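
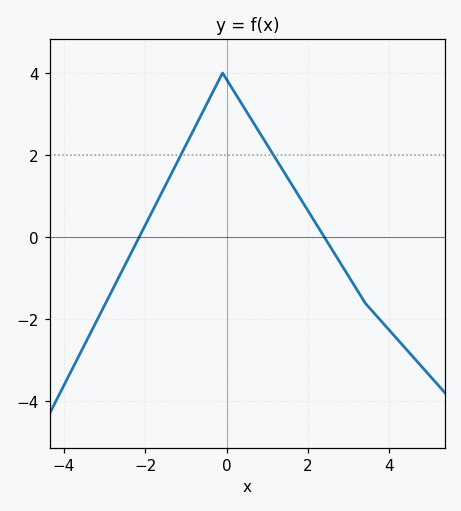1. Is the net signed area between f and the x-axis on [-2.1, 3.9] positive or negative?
positive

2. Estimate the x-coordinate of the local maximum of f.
-0.101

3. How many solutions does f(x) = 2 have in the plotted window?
2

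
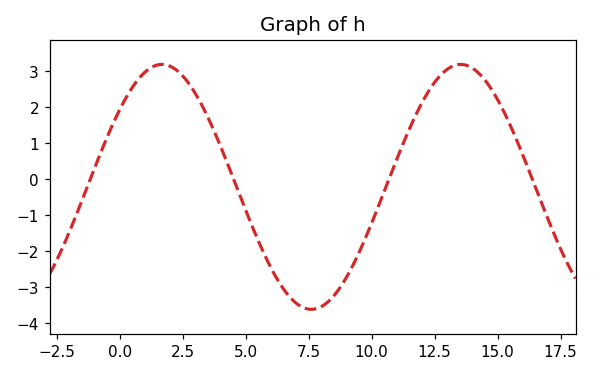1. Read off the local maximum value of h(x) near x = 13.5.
3.2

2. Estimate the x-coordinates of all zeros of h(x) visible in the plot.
-1, 4.5, 10.5, 16.5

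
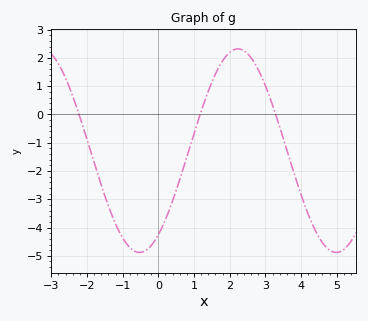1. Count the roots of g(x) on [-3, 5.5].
3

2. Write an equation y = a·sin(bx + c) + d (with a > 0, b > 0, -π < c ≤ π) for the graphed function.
y = 3.6sin(1.1x - 0.97) - 1.28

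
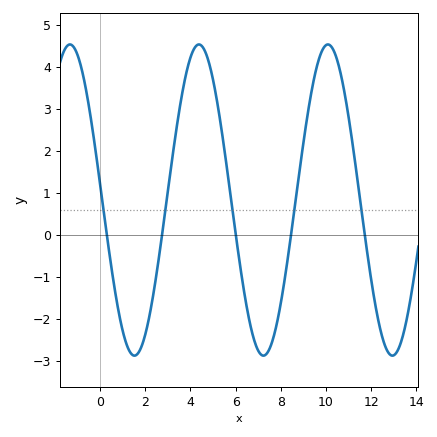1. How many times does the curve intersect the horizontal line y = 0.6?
5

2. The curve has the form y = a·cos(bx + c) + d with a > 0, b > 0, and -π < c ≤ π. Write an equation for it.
y = 3.7cos(1.1x + 1.5) + 0.83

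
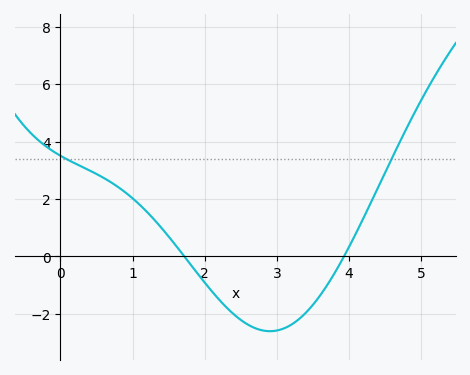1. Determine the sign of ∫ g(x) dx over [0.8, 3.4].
negative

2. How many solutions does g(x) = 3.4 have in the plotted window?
2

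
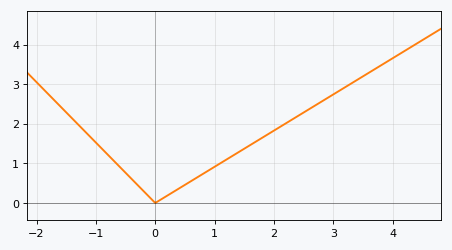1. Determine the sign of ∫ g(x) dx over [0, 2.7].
positive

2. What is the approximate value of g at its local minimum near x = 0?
0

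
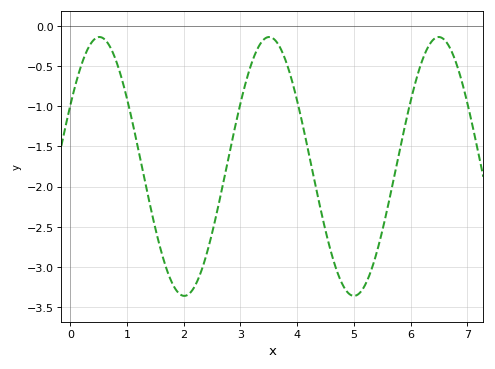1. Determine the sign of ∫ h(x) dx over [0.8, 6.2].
negative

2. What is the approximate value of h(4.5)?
-2.54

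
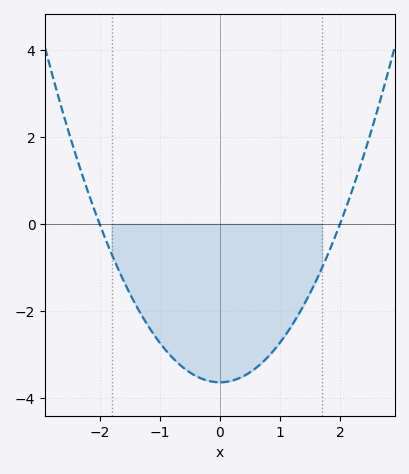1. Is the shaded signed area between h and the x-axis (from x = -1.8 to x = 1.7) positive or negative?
negative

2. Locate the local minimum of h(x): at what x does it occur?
0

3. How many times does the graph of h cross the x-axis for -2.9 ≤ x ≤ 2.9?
2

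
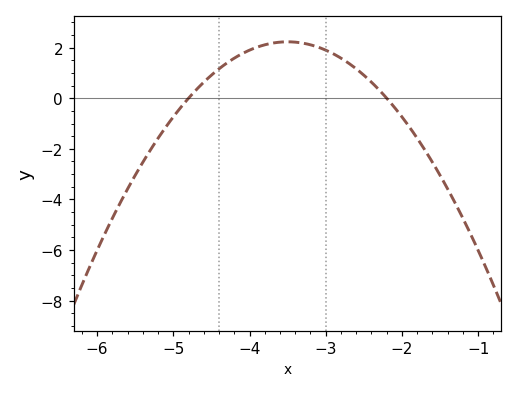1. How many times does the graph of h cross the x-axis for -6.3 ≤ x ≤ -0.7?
2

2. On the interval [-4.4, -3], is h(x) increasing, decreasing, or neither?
neither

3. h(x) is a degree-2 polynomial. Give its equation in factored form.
y = -1.32(x + 4.8)(x + 2.2)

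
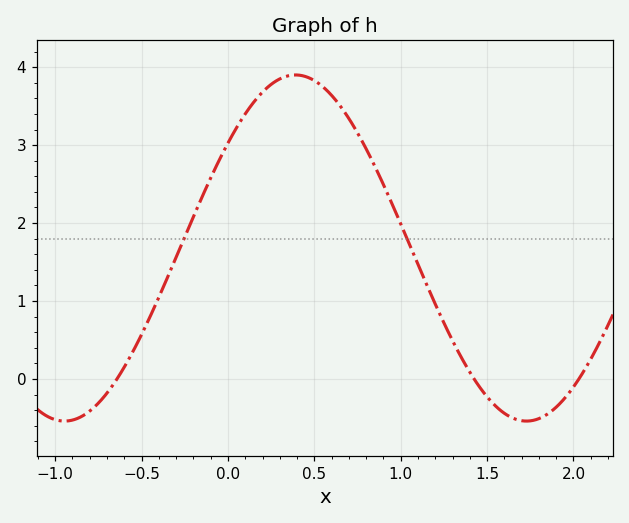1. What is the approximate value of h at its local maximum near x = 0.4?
3.9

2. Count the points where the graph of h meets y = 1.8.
2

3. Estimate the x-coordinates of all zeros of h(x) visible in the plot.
-0.65, 1.4, 2.05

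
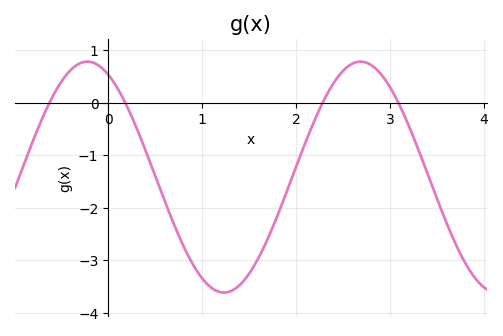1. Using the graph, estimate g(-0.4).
0.6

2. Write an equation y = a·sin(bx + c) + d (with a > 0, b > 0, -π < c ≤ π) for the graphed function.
y = 2.2sin(2.2x + 2) - 1.42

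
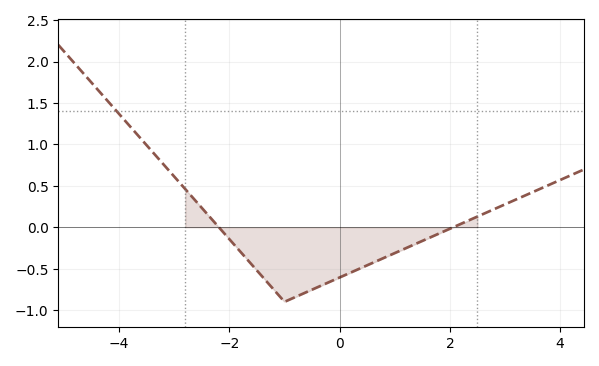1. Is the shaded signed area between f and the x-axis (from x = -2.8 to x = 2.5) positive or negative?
negative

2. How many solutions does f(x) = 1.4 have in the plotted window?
1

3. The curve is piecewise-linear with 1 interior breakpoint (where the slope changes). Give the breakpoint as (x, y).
(-1, -0.9)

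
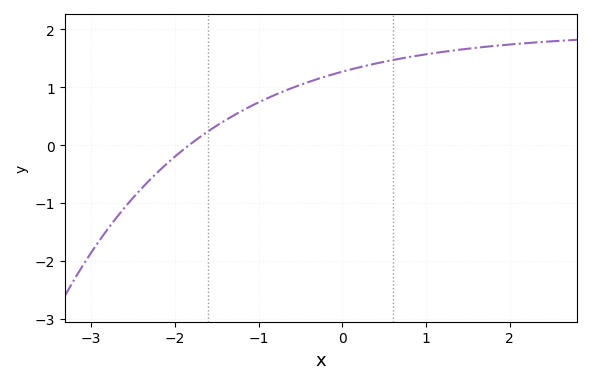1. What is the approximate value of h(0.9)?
1.5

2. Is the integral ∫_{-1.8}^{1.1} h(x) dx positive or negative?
positive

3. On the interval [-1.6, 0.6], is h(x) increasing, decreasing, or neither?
increasing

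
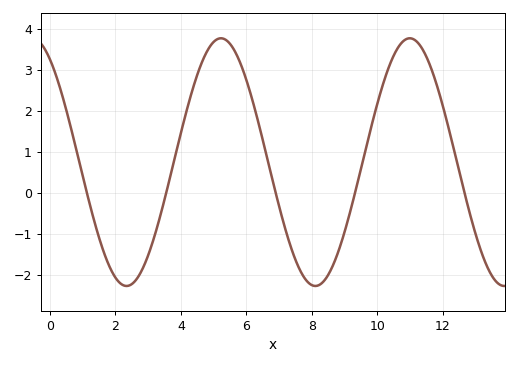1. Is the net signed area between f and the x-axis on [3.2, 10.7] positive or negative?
positive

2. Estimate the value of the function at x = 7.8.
-2.09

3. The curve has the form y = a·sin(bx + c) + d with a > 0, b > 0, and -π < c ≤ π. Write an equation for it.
y = 3.02sin(1.09x + 2.16) + 0.76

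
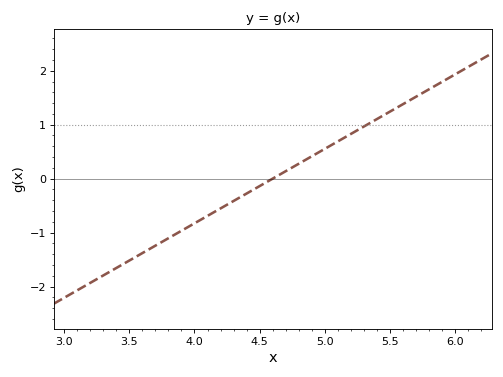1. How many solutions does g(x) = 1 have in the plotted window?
1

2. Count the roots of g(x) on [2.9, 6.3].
1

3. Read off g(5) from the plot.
0.552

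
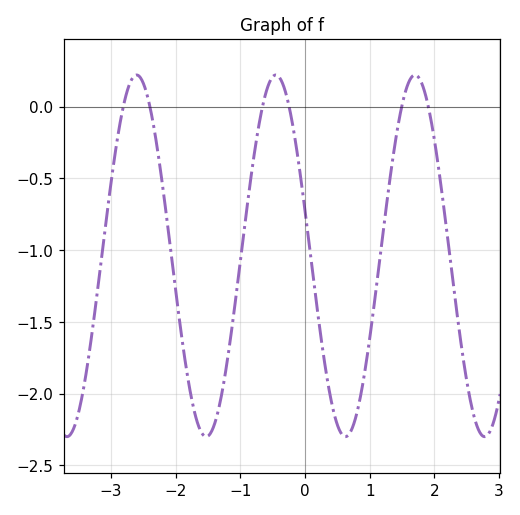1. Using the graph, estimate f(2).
-0.25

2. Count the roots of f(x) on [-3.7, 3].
6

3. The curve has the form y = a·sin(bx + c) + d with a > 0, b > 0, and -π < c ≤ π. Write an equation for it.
y = 1.26sin(2.9x + 2.9) - 1.04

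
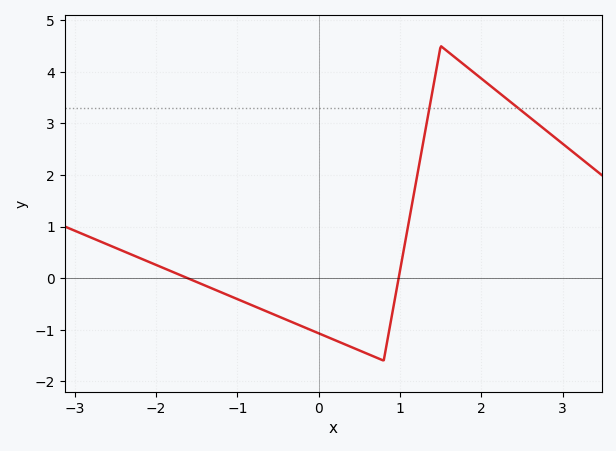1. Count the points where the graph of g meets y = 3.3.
2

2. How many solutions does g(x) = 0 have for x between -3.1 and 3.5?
2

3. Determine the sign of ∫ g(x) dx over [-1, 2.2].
positive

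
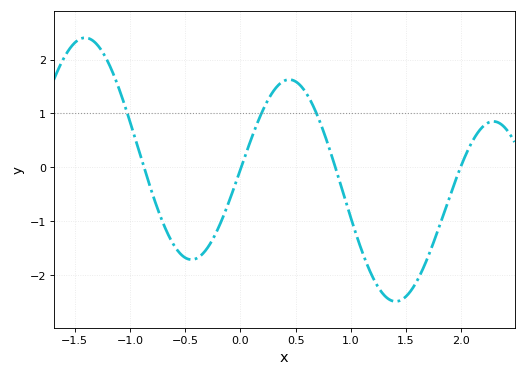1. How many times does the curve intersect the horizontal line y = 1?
3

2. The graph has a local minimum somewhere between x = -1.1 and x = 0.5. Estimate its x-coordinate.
-0.442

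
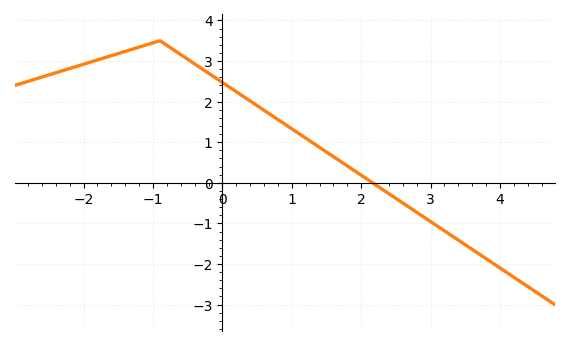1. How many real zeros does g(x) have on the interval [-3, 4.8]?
1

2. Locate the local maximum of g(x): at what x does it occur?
-0.9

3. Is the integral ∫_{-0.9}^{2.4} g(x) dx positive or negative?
positive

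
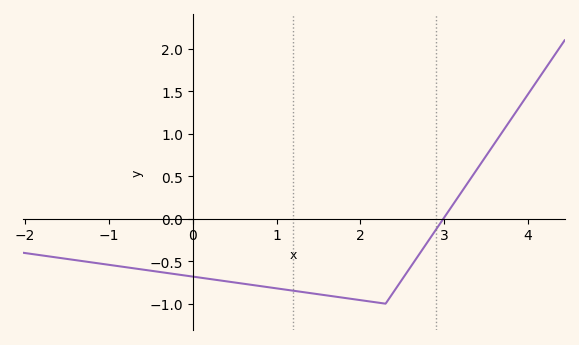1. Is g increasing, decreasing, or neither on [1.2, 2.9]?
neither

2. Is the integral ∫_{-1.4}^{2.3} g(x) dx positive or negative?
negative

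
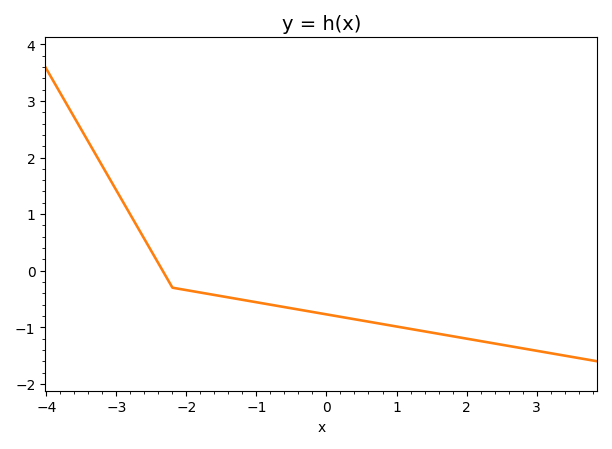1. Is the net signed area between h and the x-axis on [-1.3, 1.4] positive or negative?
negative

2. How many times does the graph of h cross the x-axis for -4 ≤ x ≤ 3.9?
1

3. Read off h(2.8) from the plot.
-1.37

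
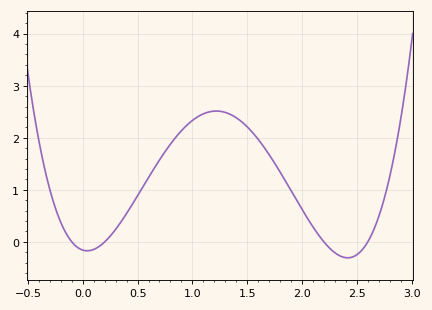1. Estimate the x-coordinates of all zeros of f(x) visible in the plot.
-0.1, 0.2, 2.2, 2.6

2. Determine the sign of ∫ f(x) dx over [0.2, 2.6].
positive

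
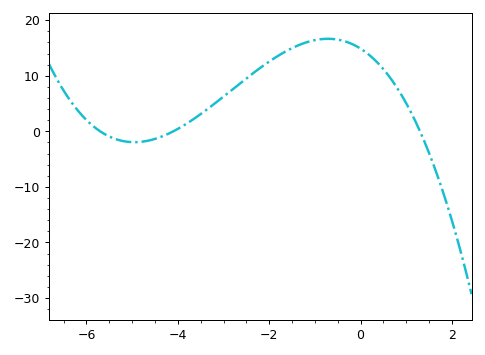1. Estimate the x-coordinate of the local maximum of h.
-0.8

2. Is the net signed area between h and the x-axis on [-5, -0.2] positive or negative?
positive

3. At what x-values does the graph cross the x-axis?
-5.8, -4, 1.4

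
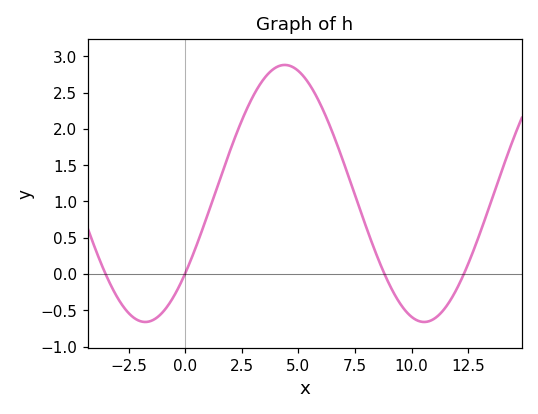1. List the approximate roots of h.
-3.5, 0, 9, 12.5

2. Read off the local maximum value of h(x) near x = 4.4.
2.9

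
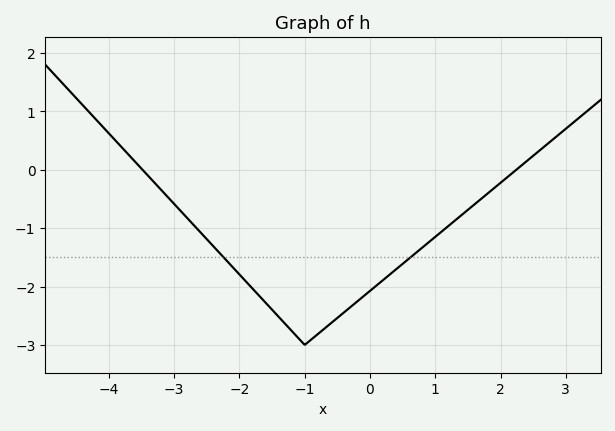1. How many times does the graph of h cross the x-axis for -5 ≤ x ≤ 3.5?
2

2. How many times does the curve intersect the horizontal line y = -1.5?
2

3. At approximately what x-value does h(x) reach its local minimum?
-0.999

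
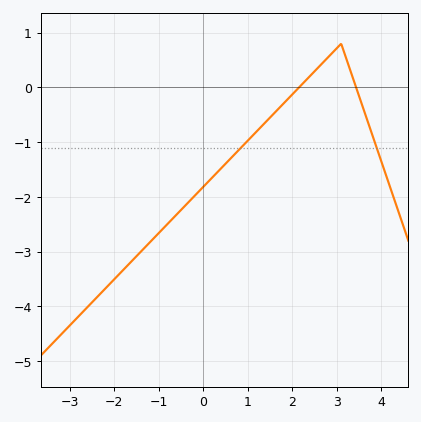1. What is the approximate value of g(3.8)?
-0.9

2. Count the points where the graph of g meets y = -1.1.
2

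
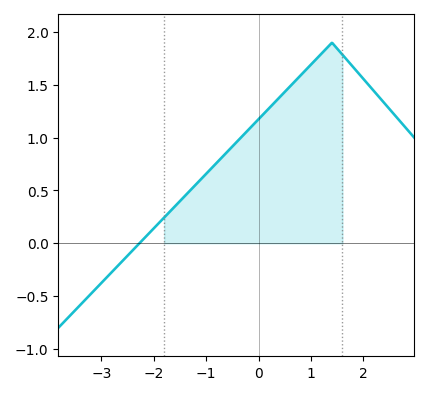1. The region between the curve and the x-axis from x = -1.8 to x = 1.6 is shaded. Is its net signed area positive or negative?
positive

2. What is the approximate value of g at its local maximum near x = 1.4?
1.9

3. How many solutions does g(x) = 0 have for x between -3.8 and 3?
1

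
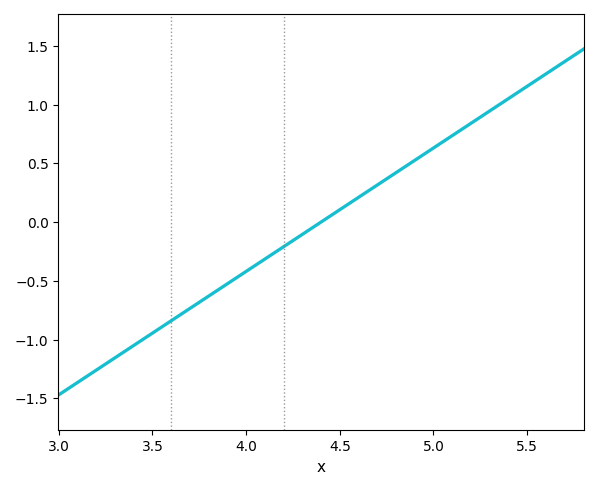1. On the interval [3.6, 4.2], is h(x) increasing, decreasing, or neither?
increasing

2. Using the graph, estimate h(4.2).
-0.2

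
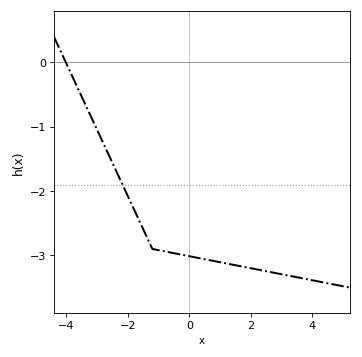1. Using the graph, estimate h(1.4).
-3.14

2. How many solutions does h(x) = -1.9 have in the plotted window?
1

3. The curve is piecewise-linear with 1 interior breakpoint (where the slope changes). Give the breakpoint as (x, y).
(-1.2, -2.9)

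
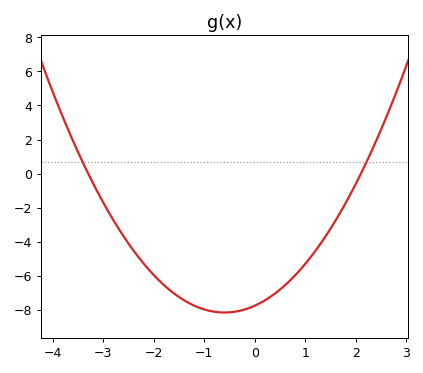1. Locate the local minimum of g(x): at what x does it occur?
-0.6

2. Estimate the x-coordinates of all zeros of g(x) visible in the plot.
-3.3, 2.1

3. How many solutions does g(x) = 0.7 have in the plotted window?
2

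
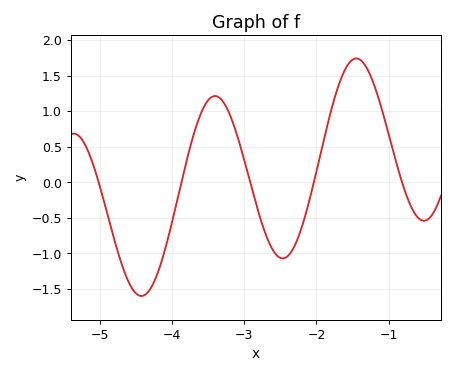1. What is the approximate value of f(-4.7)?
-1.15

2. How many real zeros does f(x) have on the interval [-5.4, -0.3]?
5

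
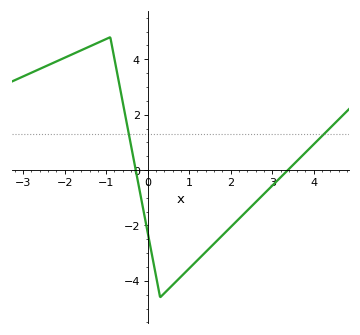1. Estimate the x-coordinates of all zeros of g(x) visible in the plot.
-0.2, 3.4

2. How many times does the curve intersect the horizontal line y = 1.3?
2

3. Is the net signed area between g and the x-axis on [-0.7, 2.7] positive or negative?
negative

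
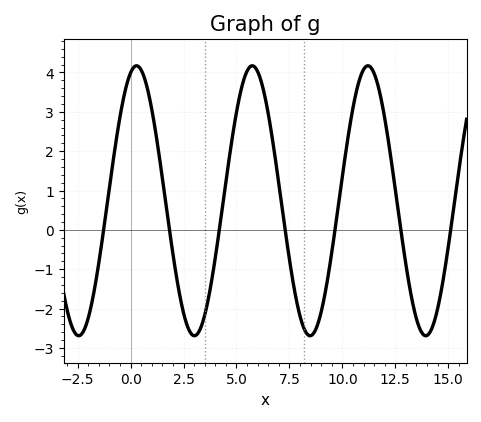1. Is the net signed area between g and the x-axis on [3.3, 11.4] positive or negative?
positive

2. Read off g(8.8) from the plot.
-2.5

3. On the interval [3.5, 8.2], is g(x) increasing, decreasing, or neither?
neither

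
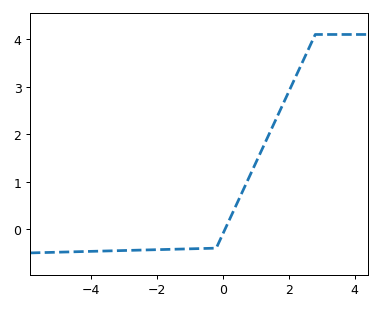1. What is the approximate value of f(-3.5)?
-0.458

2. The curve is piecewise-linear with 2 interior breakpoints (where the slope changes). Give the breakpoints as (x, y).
(-0.2, -0.4); (2.8, 4.1)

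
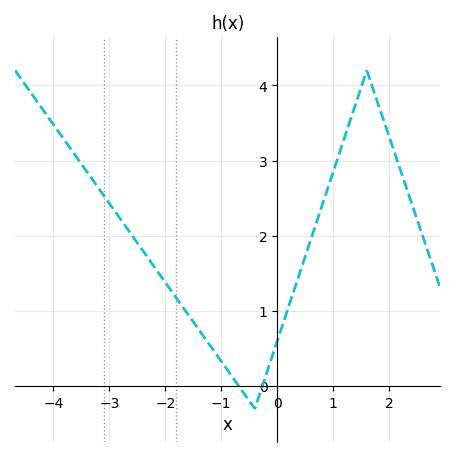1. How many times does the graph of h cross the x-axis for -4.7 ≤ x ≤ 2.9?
2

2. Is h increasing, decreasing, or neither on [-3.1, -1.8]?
decreasing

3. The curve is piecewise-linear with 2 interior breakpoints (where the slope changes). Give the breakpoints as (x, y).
(-0.4, -0.3); (1.6, 4.2)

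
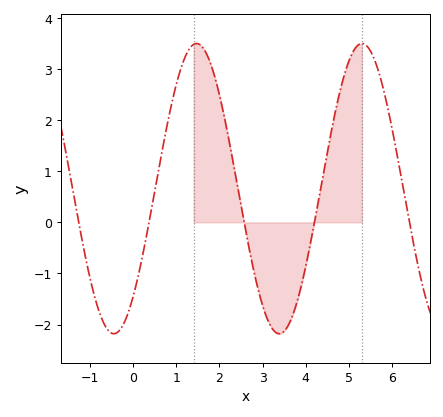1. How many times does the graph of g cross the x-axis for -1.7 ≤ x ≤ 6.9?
5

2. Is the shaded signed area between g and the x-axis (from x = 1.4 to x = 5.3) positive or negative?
positive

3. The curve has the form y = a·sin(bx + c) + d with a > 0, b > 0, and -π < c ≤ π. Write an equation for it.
y = 2.84sin(1.6x - 0.84) + 0.66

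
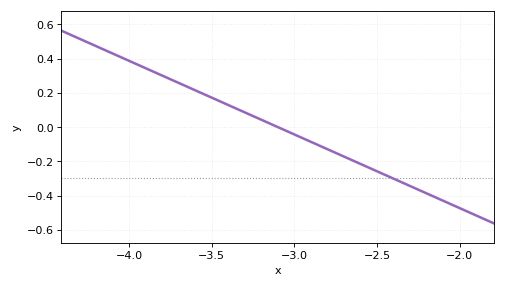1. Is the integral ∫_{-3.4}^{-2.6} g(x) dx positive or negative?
negative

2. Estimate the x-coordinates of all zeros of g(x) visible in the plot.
-3.1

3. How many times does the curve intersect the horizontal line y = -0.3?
1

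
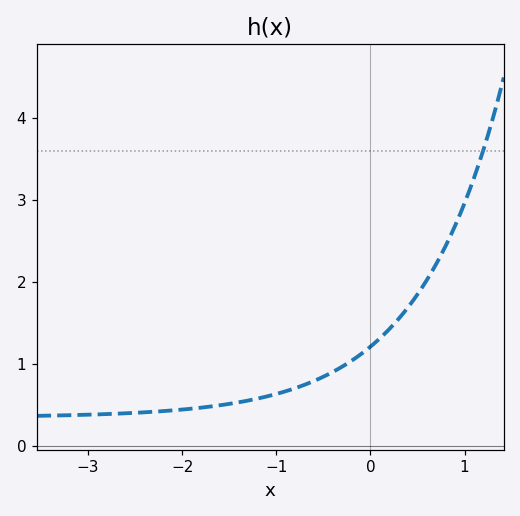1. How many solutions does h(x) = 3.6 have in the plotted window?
1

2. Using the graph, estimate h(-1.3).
0.553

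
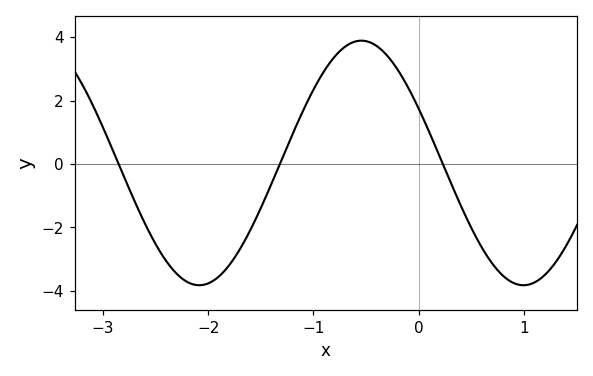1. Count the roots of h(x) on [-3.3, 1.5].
3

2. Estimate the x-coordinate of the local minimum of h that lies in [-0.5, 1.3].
0.995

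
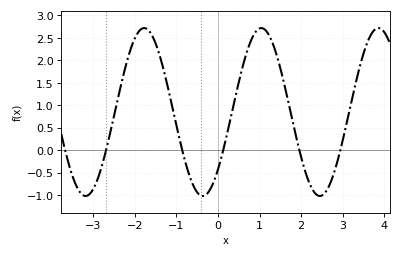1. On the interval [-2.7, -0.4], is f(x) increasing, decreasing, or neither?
neither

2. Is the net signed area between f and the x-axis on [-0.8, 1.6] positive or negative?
positive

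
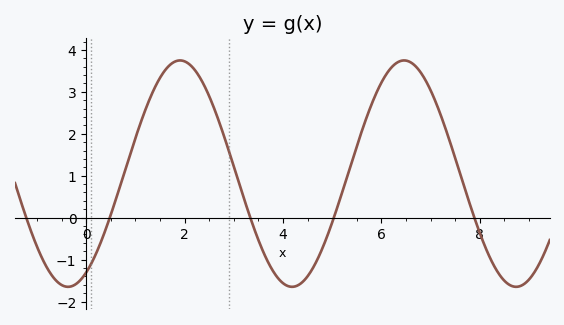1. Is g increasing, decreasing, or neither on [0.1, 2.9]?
neither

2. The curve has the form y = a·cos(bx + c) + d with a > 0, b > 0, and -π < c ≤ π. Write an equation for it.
y = 2.7cos(1.38x - 2.63) + 1.05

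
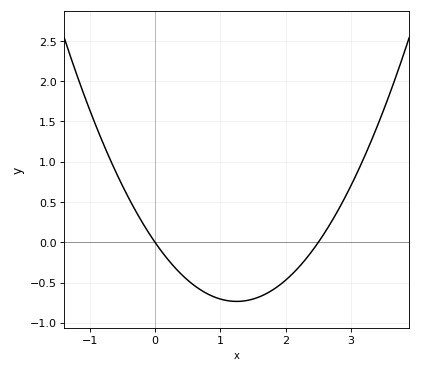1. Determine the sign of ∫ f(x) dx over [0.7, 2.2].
negative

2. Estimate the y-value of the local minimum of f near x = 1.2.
-0.75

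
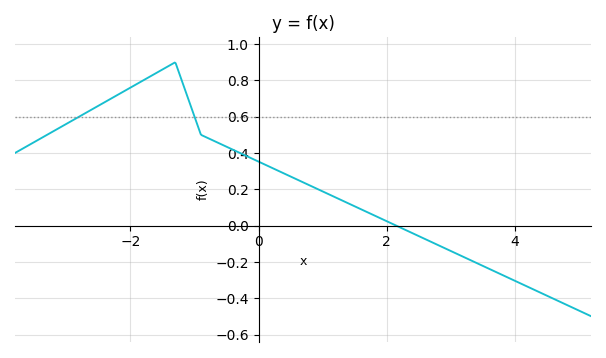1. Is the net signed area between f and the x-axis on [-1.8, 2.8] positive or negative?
positive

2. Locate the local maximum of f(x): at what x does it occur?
-1.4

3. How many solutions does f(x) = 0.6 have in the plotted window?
2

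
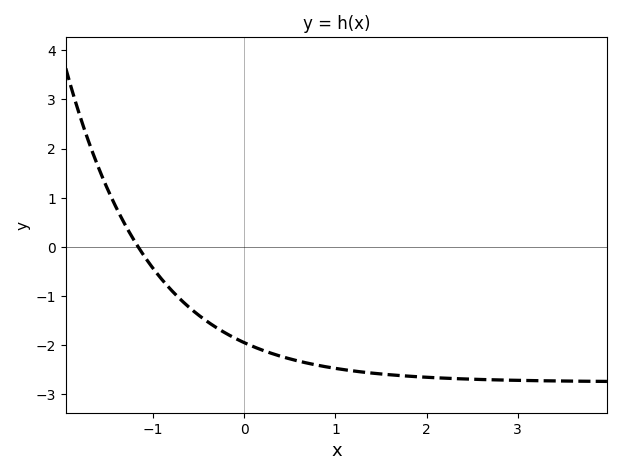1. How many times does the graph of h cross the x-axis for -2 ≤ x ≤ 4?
1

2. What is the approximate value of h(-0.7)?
-1.07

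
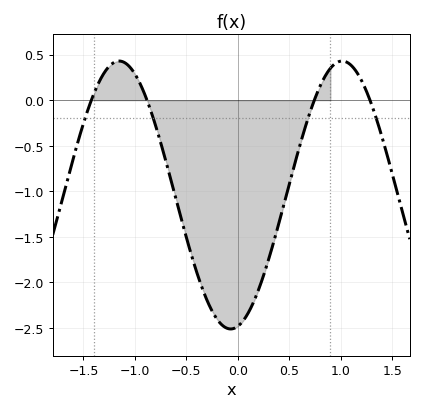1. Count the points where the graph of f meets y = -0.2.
4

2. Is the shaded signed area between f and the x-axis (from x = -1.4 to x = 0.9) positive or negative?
negative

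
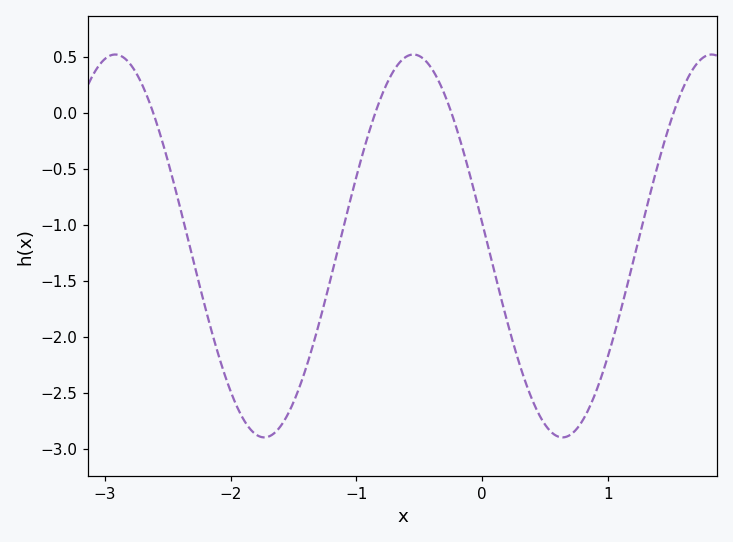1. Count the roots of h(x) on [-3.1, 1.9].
4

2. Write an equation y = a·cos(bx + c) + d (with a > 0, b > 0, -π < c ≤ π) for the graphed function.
y = 1.71cos(2.65x + 1.45) - 1.19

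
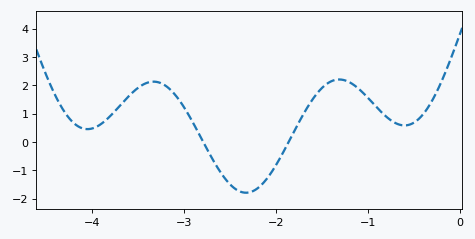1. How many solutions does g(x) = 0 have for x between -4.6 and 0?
2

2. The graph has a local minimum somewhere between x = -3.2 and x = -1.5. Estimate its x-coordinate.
-2.33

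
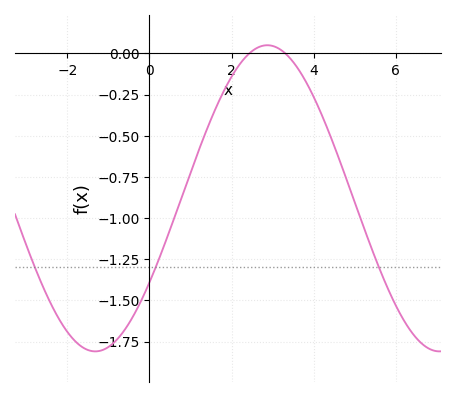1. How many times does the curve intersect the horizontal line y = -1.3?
3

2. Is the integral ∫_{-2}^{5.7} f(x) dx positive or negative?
negative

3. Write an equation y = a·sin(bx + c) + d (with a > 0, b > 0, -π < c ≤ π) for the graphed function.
y = 0.93sin(0.75x - 0.582) - 0.88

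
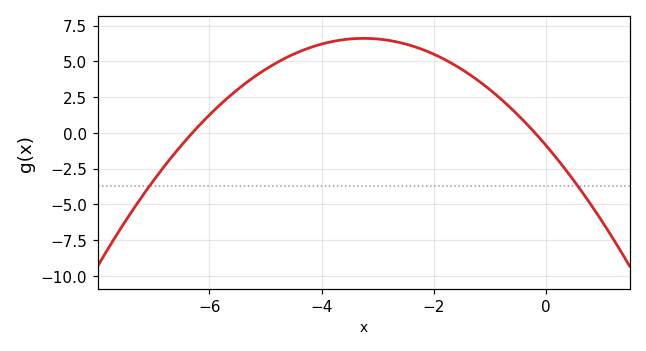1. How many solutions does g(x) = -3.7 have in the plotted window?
2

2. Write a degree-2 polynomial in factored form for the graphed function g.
y = -0.71(x + 6.3)(x + 0.2)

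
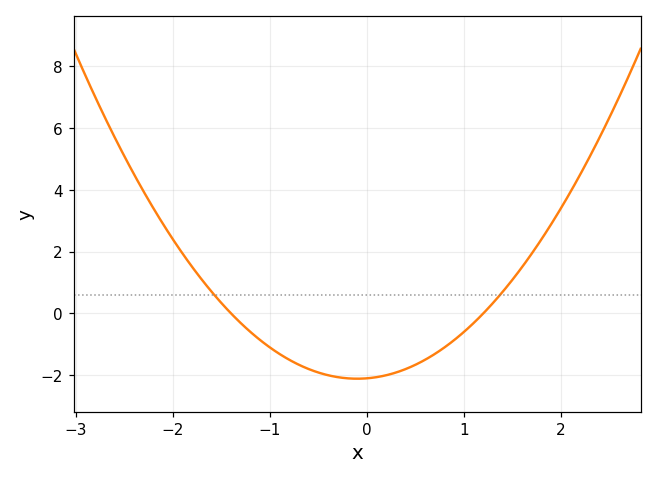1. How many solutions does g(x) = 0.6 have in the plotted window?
2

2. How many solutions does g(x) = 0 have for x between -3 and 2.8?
2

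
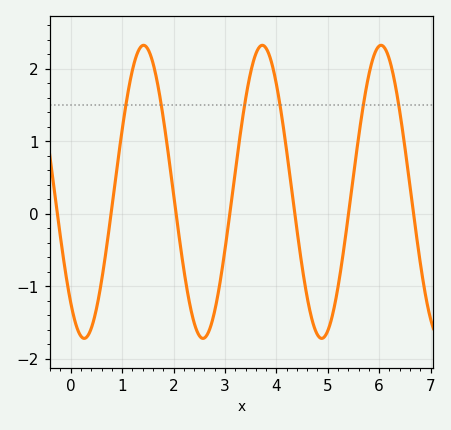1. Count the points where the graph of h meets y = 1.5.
6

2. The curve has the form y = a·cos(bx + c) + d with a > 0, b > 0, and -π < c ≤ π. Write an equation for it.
y = 2.02cos(2.7x + 2.4) + 0.3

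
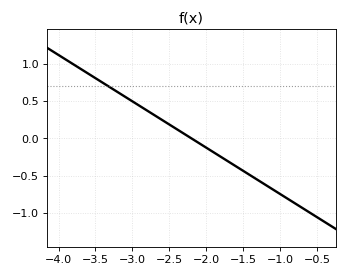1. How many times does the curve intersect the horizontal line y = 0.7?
1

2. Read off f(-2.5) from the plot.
0.2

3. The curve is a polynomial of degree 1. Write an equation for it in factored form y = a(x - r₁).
y = -0.62(x + 2.2)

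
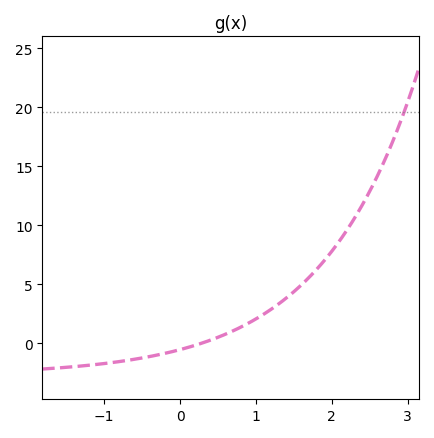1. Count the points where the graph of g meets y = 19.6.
1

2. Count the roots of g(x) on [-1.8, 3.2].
1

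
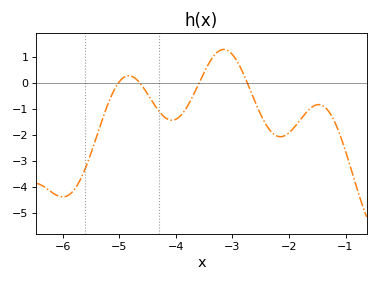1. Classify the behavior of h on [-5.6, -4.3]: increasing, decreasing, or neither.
neither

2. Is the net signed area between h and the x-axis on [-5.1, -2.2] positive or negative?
negative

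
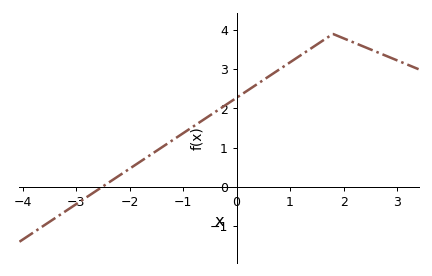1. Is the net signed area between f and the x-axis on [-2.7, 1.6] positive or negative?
positive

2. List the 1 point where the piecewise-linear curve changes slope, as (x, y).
(1.8, 3.9)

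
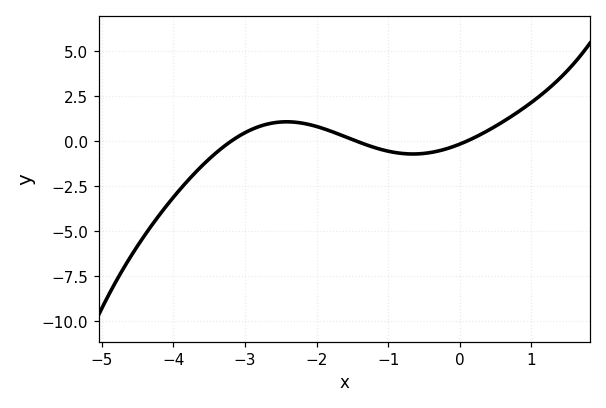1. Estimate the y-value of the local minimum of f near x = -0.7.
-0.8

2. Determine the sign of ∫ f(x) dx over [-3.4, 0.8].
positive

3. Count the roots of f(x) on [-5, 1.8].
3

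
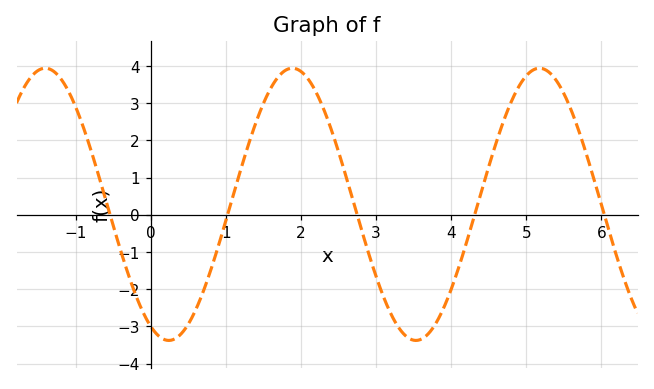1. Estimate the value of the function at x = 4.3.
-0.1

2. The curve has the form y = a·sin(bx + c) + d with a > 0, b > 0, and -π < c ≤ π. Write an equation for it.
y = 3.66sin(1.9x - 2) + 0.28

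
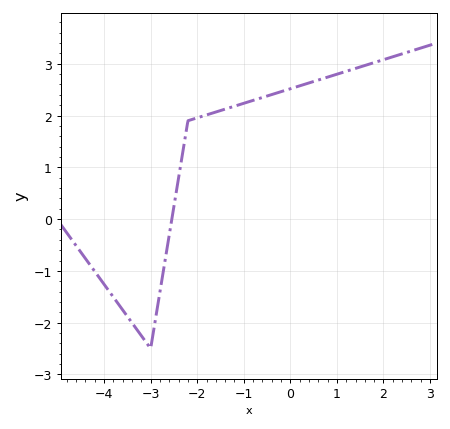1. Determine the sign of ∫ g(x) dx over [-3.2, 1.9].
positive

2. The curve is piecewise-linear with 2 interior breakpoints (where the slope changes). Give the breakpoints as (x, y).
(-3, -2.5); (-2.2, 1.9)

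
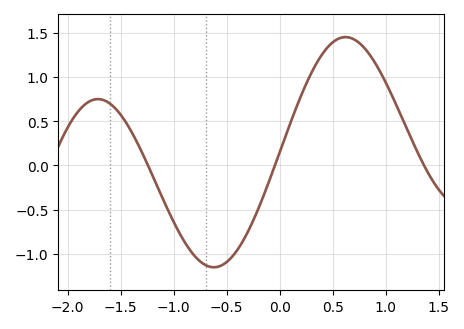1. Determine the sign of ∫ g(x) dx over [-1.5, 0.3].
negative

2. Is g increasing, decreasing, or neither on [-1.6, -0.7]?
decreasing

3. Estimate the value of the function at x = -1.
-0.639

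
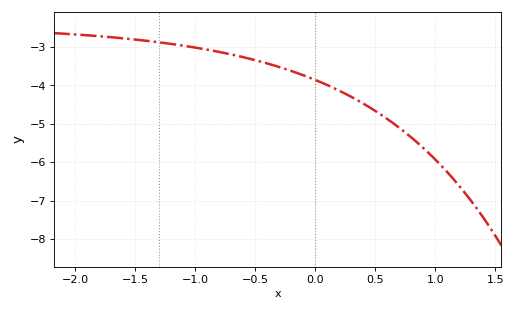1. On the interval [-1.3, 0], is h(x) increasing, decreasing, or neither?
decreasing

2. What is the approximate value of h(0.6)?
-4.88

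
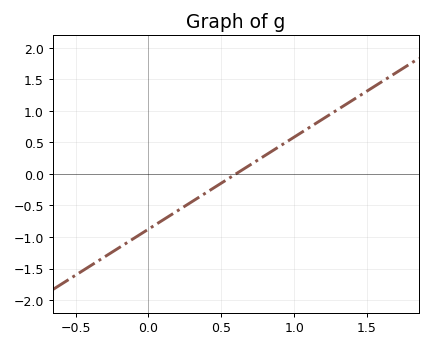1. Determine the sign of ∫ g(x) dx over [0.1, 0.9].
negative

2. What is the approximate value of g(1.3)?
1.02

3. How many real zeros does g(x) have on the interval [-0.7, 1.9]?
1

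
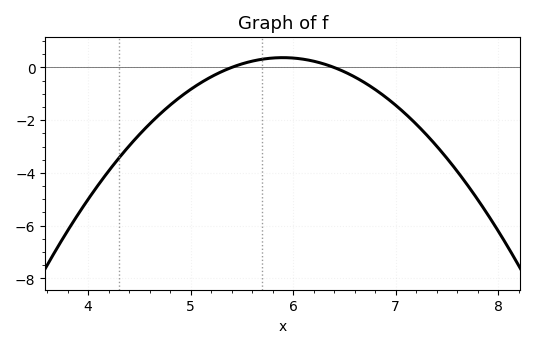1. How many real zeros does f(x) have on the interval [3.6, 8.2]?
2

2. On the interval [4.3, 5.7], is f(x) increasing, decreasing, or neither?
increasing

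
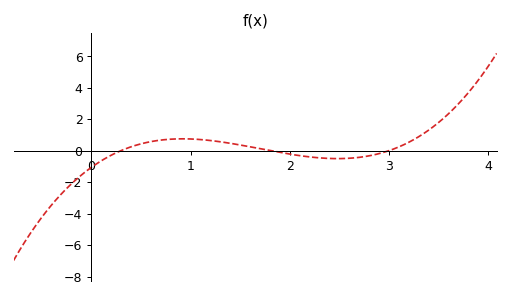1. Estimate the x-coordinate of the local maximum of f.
0.92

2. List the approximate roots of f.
0.3, 1.8, 3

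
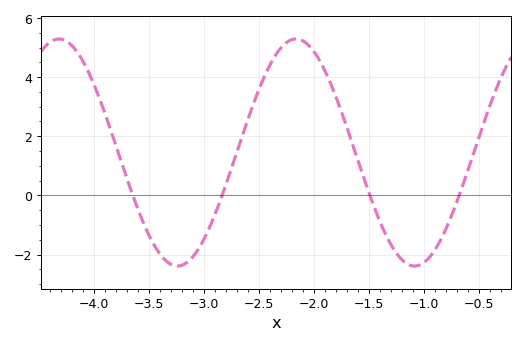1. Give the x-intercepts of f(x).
-3.6, -2.8, -1.5, -0.7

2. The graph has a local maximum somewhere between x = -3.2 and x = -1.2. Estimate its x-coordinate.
-2.2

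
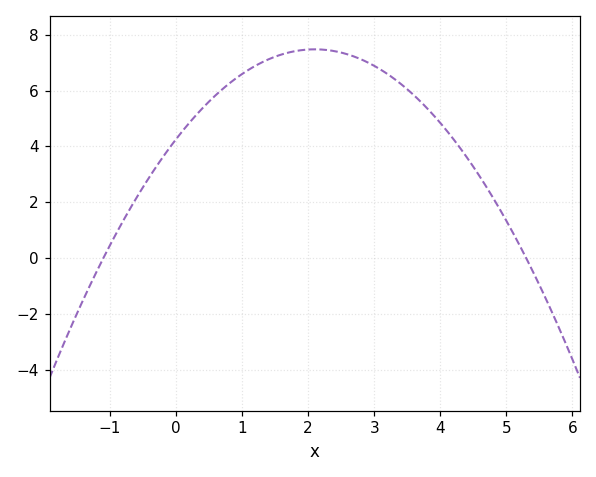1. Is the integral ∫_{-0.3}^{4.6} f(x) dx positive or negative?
positive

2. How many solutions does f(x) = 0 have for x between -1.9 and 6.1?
2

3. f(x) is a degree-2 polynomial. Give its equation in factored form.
y = -0.73(x + 1.1)(x - 5.3)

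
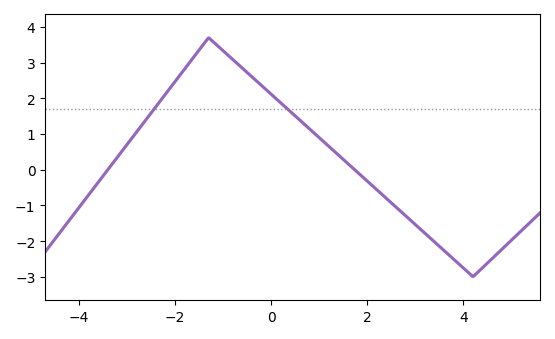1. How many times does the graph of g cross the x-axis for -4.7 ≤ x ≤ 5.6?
2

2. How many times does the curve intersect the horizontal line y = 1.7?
2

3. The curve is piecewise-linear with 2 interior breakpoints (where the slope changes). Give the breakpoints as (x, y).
(-1.3, 3.7); (4.2, -3)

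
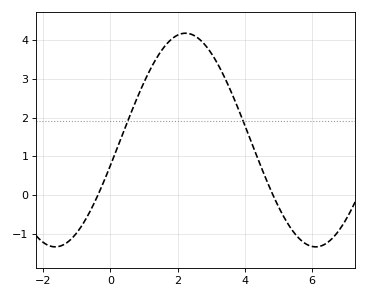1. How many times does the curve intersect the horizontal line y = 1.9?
2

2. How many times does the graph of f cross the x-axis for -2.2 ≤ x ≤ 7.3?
2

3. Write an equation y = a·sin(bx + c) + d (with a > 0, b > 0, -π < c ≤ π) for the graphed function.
y = 2.76sin(0.81x - 0.24) + 1.42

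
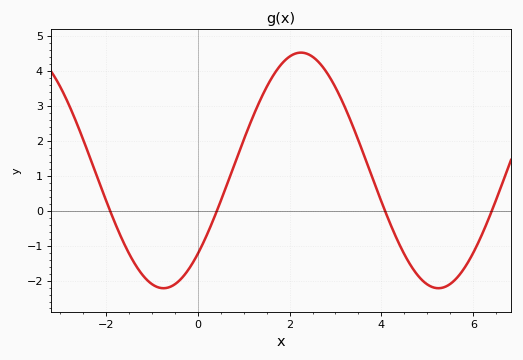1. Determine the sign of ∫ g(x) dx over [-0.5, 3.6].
positive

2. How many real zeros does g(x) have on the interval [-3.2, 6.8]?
4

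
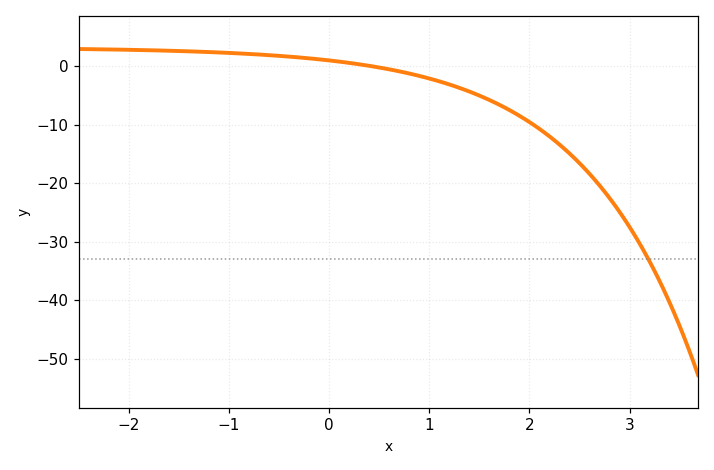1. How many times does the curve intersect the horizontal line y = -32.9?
1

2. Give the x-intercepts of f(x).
0.431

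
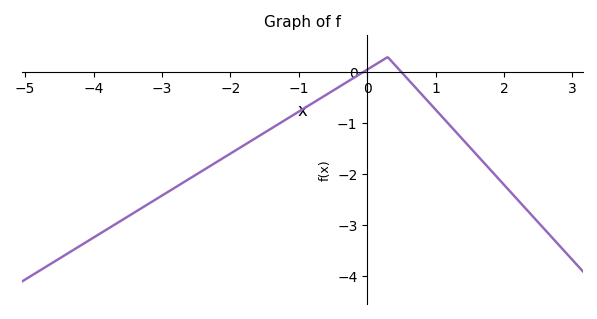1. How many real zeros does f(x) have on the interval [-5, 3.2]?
2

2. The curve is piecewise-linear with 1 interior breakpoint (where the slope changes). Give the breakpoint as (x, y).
(0.3, 0.3)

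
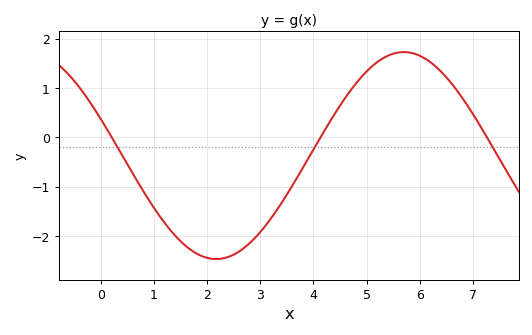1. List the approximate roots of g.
0.205, 4.13, 7.26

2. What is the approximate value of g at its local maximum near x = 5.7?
1.73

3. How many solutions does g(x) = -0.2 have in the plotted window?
3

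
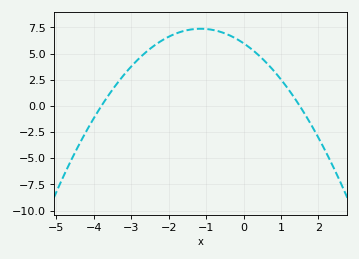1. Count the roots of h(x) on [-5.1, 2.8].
2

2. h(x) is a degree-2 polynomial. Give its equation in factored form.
y = -1.05(x + 3.8)(x - 1.5)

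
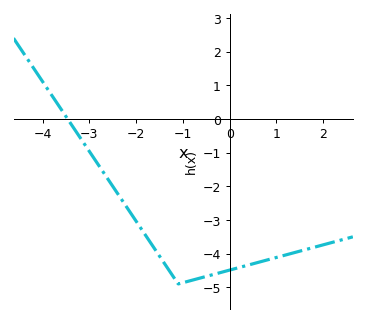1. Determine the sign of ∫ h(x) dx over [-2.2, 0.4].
negative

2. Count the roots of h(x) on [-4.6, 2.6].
1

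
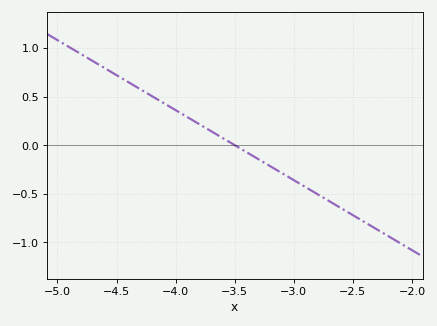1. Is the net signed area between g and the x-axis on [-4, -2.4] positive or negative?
negative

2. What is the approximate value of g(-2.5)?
-0.72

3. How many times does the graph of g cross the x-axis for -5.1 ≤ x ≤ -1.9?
1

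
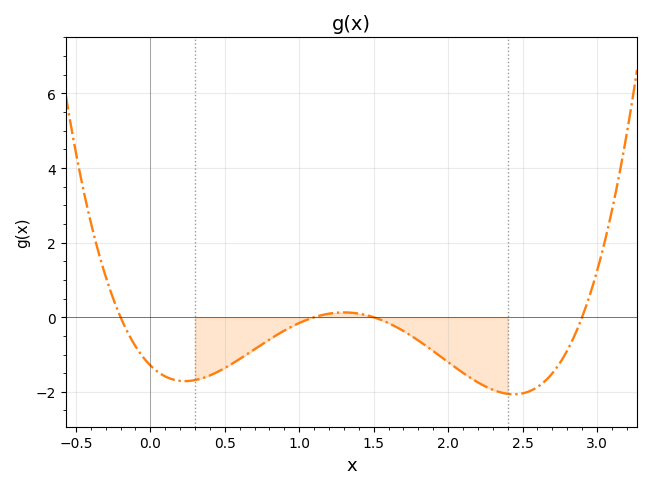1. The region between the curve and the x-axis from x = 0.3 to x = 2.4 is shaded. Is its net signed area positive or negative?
negative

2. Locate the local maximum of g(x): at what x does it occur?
1.3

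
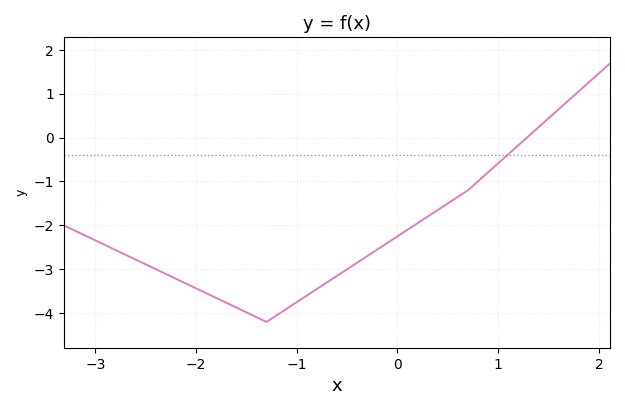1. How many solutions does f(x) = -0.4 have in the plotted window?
1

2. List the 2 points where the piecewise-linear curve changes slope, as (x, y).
(-1.3, -4.2); (0.7, -1.2)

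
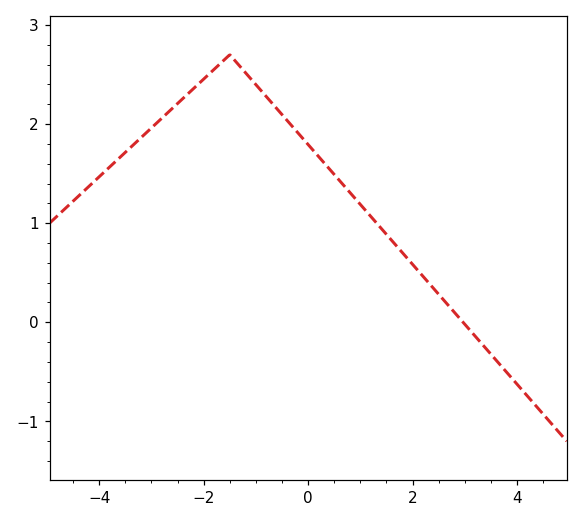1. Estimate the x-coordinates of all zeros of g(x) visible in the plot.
3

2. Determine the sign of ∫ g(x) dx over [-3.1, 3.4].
positive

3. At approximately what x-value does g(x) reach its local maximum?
-1.4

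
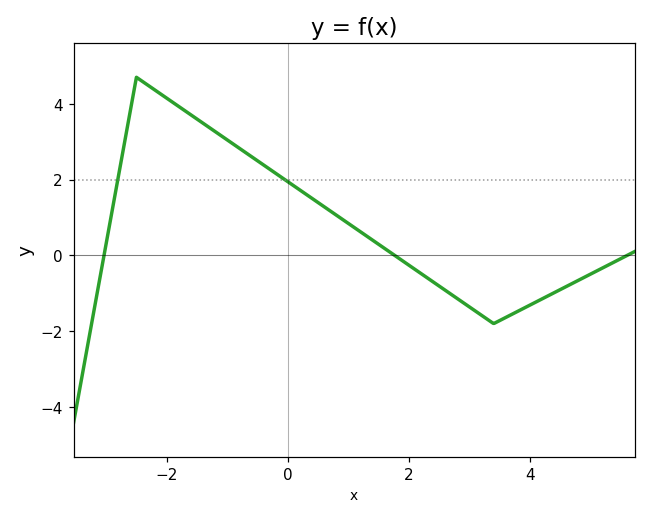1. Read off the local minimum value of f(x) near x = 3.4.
-1.8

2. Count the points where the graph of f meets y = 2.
2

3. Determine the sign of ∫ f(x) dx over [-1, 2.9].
positive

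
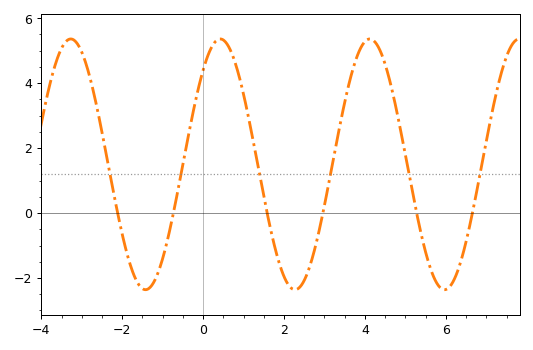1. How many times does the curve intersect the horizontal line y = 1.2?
6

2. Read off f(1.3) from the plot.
1.8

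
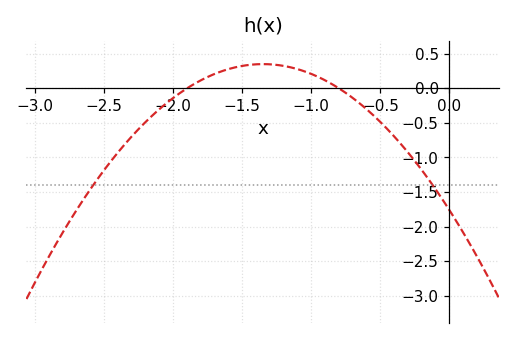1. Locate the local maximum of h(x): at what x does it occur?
-1.35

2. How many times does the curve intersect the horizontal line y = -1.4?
2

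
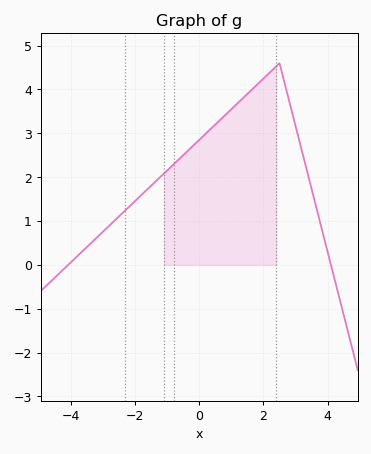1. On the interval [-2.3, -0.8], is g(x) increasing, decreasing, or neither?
increasing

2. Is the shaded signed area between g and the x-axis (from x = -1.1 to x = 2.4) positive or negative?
positive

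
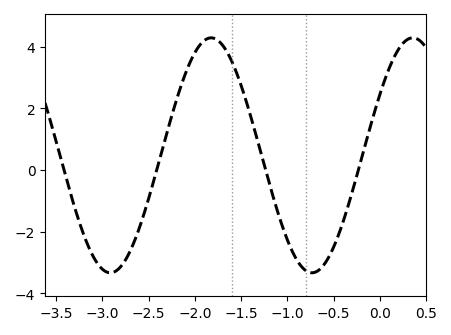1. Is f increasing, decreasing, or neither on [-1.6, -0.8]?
decreasing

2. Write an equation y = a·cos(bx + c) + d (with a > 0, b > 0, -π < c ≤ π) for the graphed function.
y = 3.81cos(2.9x - 1) + 0.48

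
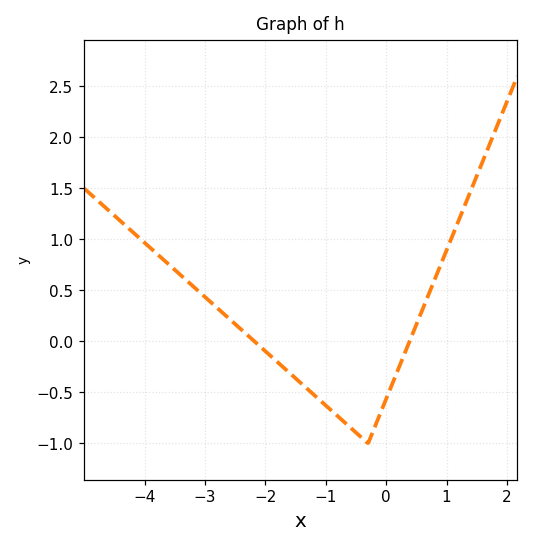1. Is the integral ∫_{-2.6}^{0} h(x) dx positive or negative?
negative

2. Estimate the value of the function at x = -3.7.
0.809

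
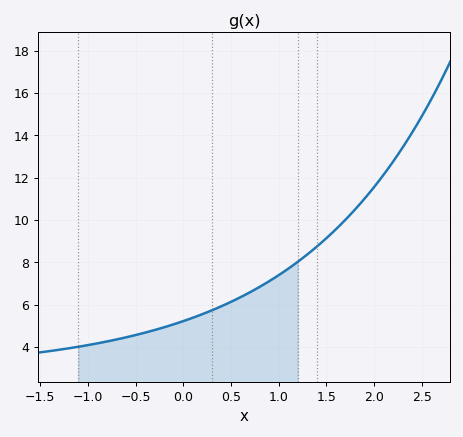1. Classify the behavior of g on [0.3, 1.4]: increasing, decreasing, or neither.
increasing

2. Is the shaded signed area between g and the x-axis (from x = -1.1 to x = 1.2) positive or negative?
positive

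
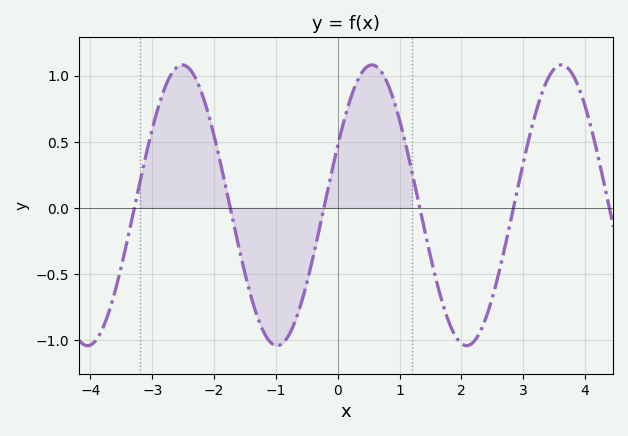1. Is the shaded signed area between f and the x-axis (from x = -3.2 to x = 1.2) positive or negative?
positive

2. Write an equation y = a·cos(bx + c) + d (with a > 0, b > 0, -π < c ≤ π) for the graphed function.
y = 1.06cos(2x - 1.1) + 0.02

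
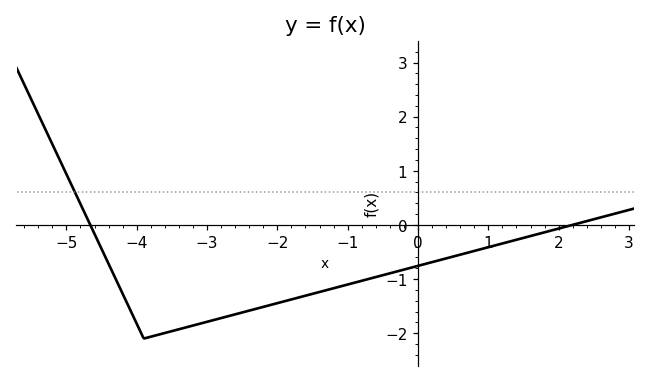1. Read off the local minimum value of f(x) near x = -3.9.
-2.1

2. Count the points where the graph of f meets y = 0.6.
1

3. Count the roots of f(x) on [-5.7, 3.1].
2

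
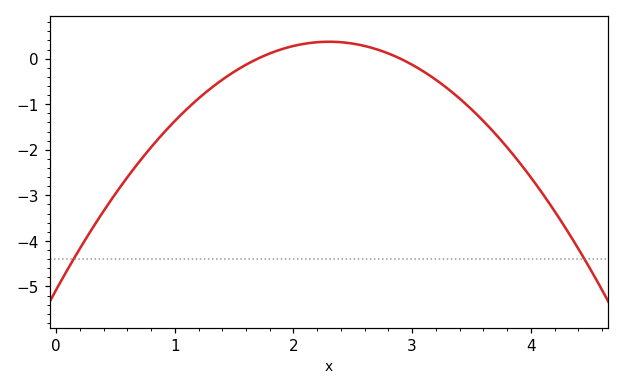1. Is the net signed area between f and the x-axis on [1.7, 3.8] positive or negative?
negative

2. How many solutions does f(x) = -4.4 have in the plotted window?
2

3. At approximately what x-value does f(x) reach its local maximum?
2.3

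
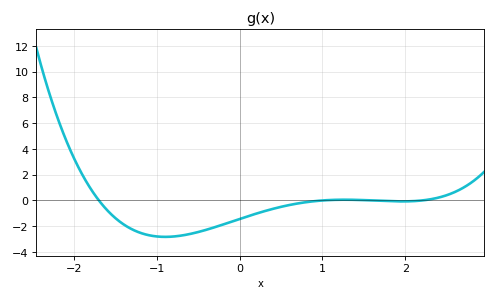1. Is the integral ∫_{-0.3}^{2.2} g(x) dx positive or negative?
negative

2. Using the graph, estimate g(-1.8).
0.914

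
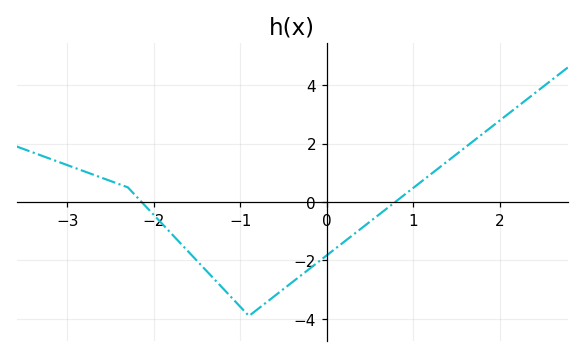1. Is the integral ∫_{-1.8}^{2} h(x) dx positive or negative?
negative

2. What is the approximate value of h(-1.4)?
-2.33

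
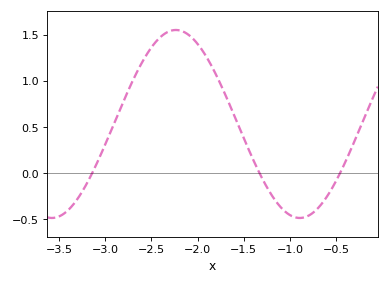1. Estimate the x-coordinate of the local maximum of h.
-2.24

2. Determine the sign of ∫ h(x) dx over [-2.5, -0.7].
positive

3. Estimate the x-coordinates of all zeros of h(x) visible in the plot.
-3.14, -1.33, -0.455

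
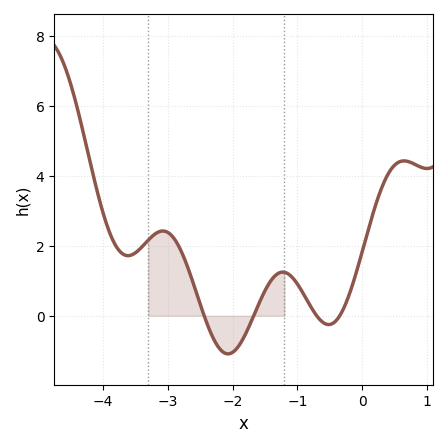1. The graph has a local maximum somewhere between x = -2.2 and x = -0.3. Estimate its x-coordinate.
-1.2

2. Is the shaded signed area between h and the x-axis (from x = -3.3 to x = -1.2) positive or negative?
positive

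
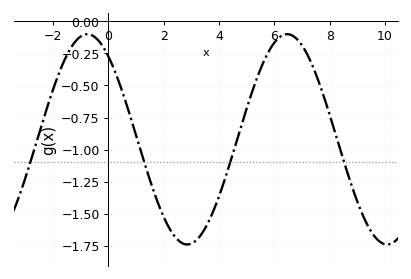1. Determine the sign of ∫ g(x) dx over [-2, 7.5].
negative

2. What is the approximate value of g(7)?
-0.18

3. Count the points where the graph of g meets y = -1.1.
4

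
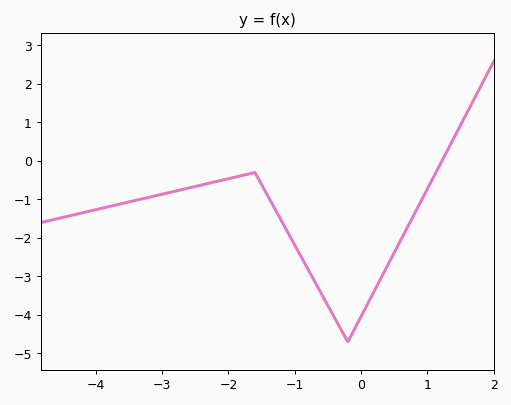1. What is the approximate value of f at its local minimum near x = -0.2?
-4.7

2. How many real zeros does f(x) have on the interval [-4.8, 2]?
1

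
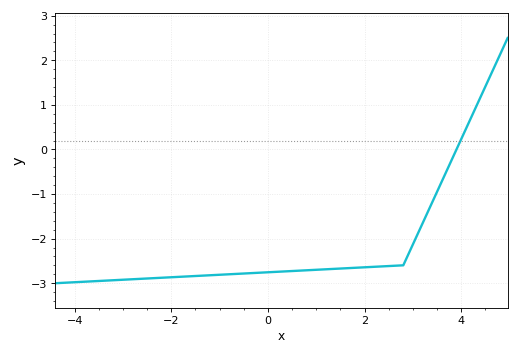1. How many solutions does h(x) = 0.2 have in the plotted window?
1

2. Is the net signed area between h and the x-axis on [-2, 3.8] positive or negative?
negative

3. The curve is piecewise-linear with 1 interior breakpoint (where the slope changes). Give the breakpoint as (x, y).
(2.8, -2.6)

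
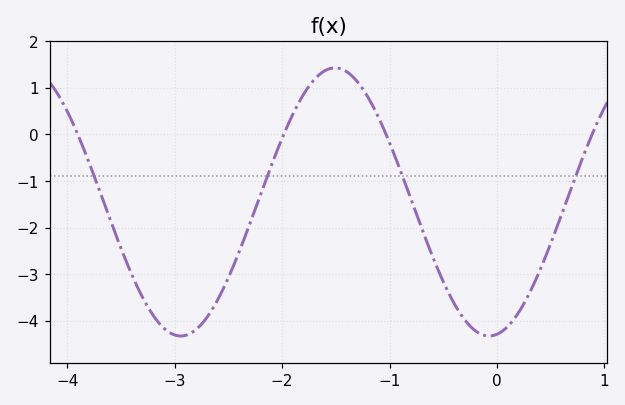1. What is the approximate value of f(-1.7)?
1.18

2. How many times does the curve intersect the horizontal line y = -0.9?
4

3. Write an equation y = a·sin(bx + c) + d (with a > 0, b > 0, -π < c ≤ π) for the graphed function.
y = 2.88sin(2.19x - 1.41) - 1.45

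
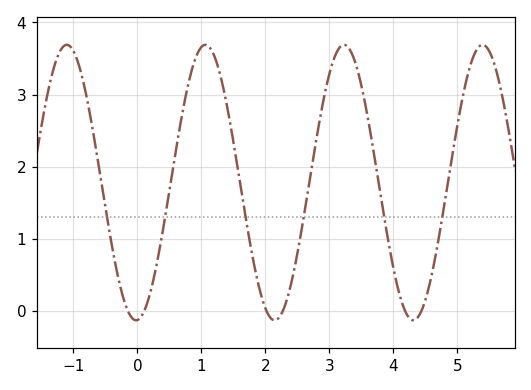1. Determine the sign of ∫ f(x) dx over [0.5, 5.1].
positive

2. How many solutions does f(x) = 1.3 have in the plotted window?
6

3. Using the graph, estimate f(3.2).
3.7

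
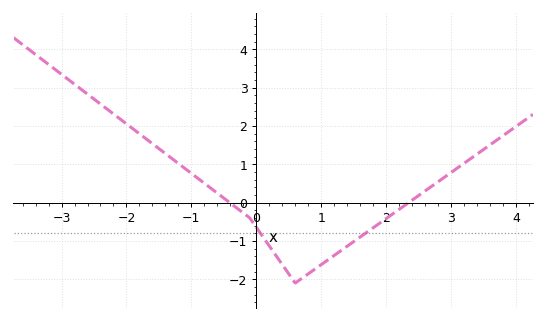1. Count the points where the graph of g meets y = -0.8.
2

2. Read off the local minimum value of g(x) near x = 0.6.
-2.1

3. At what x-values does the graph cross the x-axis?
-0.4, 2.4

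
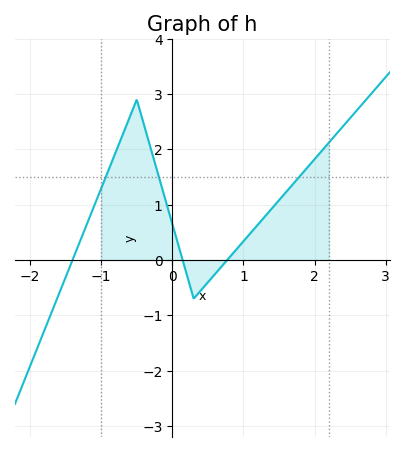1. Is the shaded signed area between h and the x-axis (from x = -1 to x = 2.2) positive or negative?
positive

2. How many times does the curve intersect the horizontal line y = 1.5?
3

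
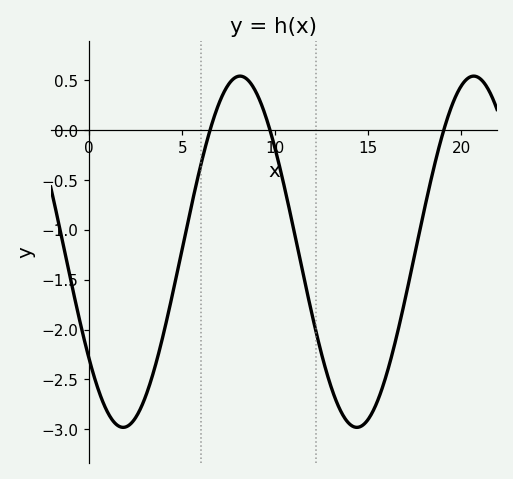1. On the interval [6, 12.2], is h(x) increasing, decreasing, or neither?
neither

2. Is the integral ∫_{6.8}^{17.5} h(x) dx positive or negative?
negative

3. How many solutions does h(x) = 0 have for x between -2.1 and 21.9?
3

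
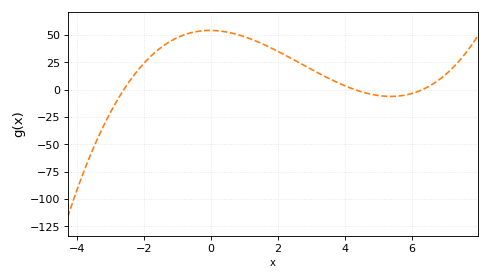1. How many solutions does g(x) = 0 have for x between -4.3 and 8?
3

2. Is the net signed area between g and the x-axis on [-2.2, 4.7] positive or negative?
positive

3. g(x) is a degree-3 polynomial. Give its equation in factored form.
y = 0.77(x + 2.6)(x - 4.3)(x - 6.3)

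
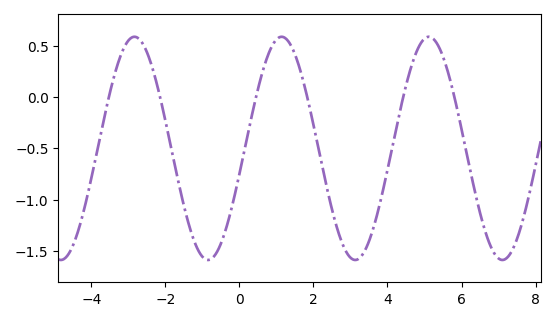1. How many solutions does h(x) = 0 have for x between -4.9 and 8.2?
6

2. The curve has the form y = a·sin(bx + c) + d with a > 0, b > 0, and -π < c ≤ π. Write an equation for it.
y = 1.09sin(1.58x - 0.23) - 0.5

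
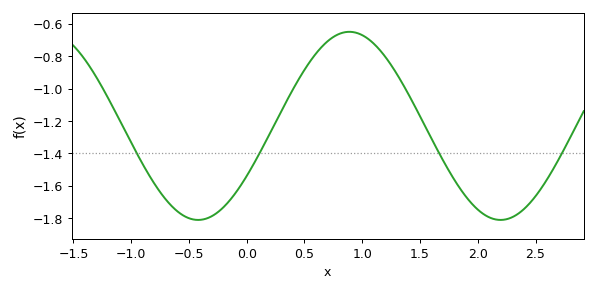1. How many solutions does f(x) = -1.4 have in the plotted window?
4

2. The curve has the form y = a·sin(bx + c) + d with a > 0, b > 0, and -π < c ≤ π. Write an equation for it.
y = 0.58sin(2.4x - 0.56) - 1.23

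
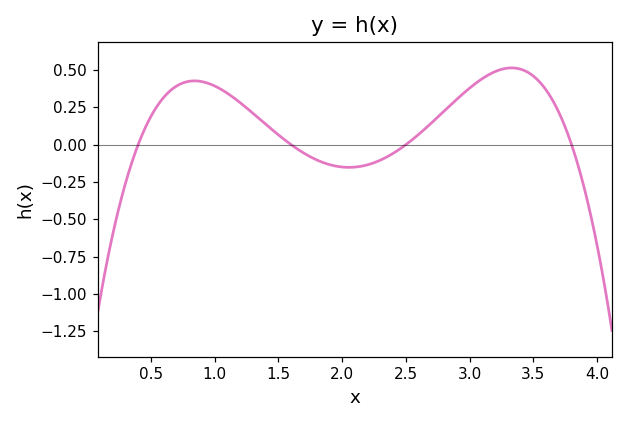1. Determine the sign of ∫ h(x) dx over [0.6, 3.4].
positive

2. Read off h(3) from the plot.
0.379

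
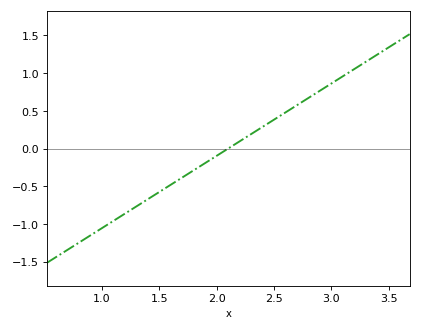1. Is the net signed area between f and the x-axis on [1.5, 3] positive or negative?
positive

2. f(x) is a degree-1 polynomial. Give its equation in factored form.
y = 0.96(x - 2.1)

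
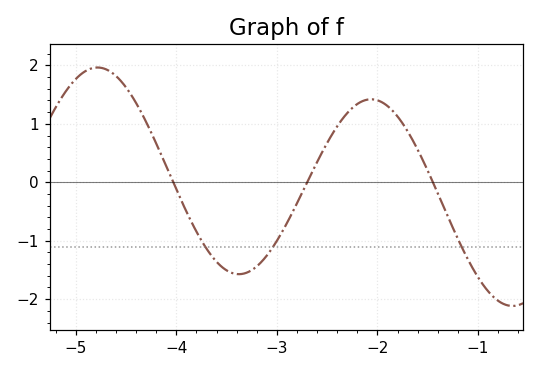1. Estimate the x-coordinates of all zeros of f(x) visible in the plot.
-4, -2.7, -1.4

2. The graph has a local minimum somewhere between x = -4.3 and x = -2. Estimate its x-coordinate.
-3.4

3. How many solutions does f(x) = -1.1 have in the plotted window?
3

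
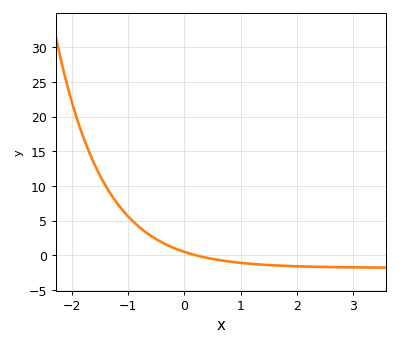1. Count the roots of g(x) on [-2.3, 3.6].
1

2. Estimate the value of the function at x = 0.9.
-1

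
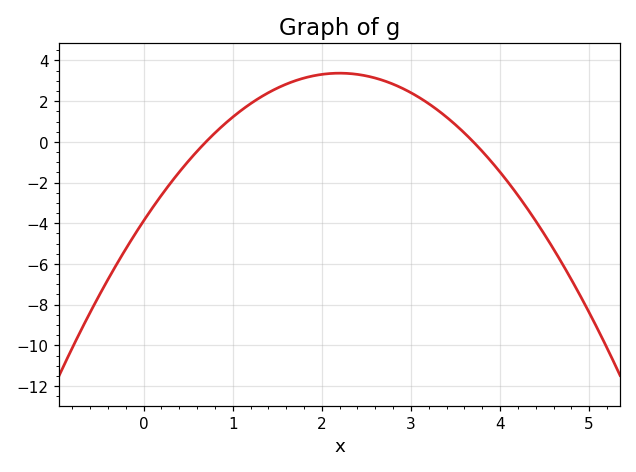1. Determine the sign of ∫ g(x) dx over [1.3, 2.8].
positive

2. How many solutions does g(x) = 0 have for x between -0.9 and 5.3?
2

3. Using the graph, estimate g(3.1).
2.16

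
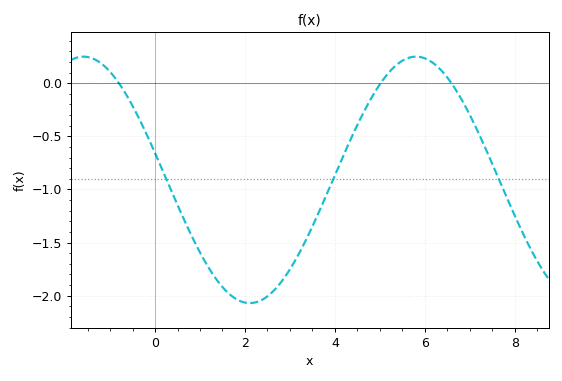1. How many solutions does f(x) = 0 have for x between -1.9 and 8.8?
3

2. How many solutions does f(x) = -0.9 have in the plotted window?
3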